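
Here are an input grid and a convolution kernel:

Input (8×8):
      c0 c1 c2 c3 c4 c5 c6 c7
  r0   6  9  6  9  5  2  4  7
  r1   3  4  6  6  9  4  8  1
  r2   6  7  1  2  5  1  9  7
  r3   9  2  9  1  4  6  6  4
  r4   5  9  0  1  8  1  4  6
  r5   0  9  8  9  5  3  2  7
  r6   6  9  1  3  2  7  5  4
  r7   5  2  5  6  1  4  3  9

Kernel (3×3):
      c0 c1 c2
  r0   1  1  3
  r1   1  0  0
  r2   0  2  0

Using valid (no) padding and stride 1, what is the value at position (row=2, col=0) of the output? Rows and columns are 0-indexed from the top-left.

43

The receptive field on the input at this output position is [6 7 1 / 9 2 9 / 5 9 0]. Elementwise product with the kernel and sum: 6·1 + 7·1 + 1·3 + 9·1 + 9·2.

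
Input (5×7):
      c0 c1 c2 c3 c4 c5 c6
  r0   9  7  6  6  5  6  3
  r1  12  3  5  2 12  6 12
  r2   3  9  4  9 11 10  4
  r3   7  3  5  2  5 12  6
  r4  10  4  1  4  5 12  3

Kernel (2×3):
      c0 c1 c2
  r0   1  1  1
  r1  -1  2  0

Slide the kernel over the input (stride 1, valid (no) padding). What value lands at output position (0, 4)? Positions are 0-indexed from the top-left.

14

The receptive field on the input at this output position is [5 6 3 / 12 6 12]. Elementwise product with the kernel and sum: 5·1 + 6·1 + 3·1 + 12·-1 + 6·2.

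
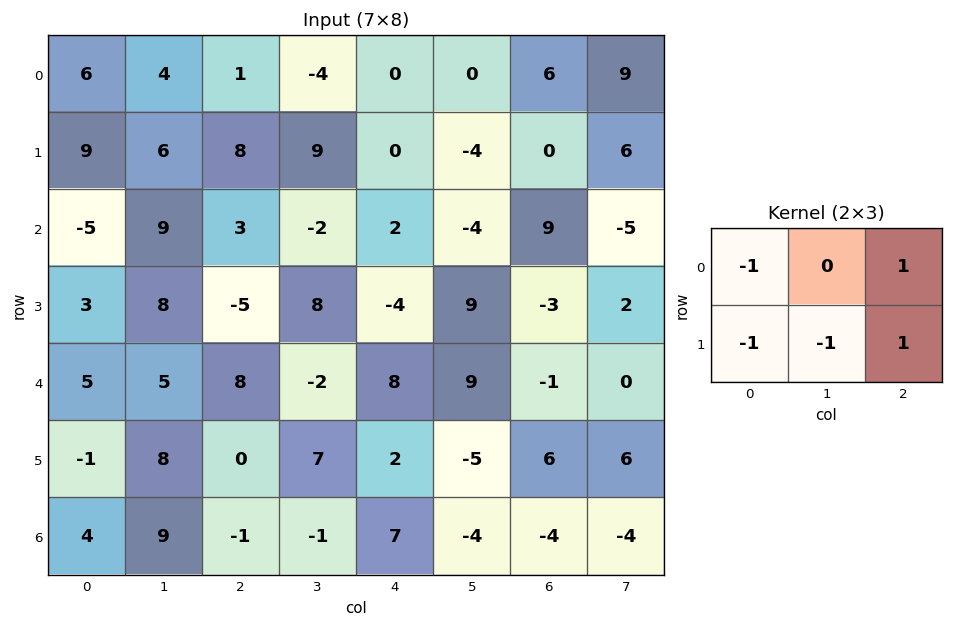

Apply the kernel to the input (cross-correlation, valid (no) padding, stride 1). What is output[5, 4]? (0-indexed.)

The receptive field on the input at this output position is [2 -5 6 / 7 -4 -4]. Elementwise product with the kernel and sum: 2·-1 + 6·1 + 7·-1 + -4·-1 + -4·1.

-3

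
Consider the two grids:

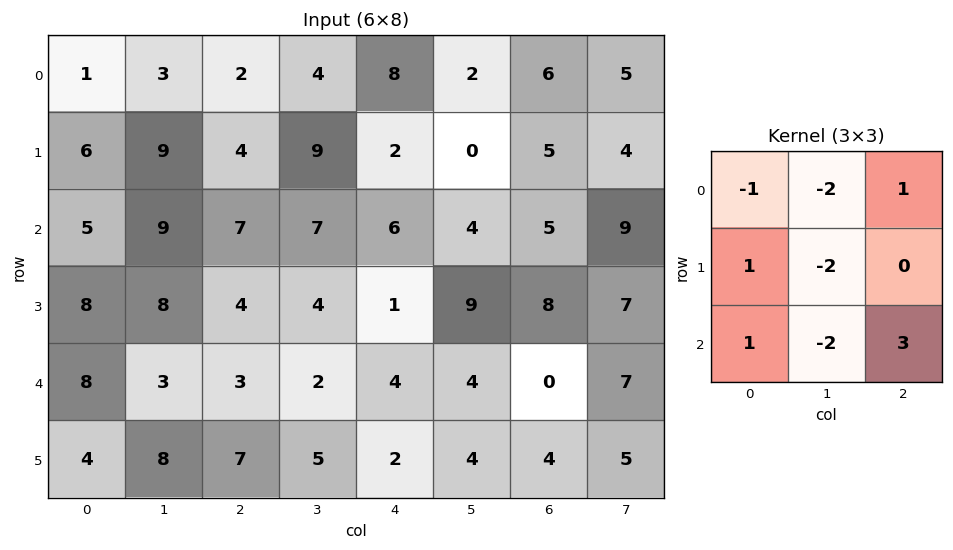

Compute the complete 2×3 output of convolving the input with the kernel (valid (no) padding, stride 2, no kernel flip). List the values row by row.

Output[0,0]: The receptive field on the input at this output position is [1 3 2 / 6 9 4 / 5 9 7]. Elementwise product with the kernel and sum: 1·-1 + 3·-2 + 2·1 + 6·1 + 9·-2 + 5·1 + 9·-2 + 7·3.

-9 -5 9
-13 -8 -30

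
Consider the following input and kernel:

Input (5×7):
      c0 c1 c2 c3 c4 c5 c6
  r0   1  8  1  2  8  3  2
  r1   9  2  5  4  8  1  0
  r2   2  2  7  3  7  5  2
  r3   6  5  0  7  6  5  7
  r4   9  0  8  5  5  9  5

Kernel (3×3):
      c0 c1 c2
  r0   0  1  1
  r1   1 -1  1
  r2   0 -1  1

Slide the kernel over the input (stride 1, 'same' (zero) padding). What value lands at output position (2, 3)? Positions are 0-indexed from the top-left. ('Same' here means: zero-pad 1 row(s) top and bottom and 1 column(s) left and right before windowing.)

22

The receptive field on the zero-padded input at this output position is [5 4 8 / 7 3 7 / 0 7 6]. Elementwise product with the kernel and sum: 4·1 + 8·1 + 7·1 + 3·-1 + 7·1 + 7·-1 + 6·1.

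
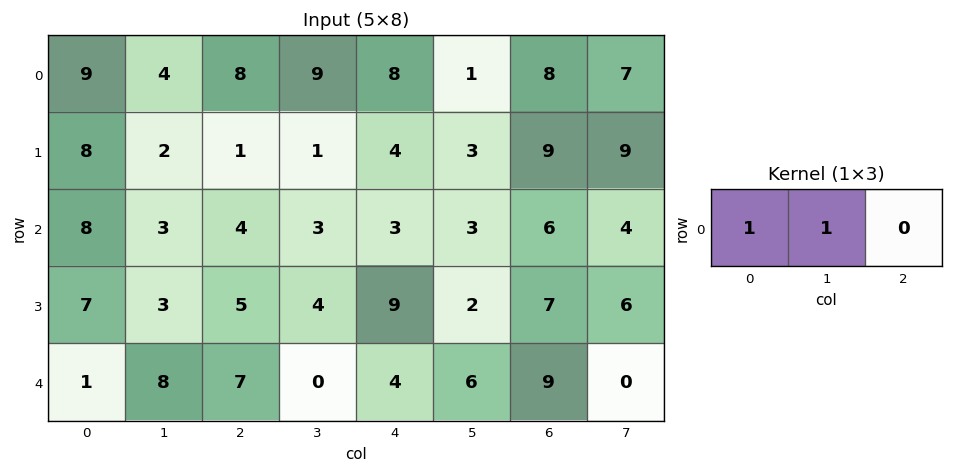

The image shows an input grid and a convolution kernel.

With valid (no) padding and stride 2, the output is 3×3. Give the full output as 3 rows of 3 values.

13 17 9
11 7 6
9 7 10

Output[0,0]: The receptive field on the input at this output position is [9 4 8]. Elementwise product with the kernel and sum: 9·1 + 4·1.
Output[0,1]: The receptive field on the input at this output position is [8 9 8]. Elementwise product with the kernel and sum: 8·1 + 9·1.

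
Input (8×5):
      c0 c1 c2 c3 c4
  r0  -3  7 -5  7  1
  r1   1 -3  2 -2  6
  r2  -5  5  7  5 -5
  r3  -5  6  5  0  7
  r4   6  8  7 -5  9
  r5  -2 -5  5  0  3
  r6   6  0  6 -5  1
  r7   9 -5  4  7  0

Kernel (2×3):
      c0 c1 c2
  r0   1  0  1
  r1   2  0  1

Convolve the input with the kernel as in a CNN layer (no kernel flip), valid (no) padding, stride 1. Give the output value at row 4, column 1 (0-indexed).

The receptive field on the input at this output position is [8 7 -5 / -5 5 0]. Elementwise product with the kernel and sum: 8·1 + -5·1 + -5·2 + 0·1.

-7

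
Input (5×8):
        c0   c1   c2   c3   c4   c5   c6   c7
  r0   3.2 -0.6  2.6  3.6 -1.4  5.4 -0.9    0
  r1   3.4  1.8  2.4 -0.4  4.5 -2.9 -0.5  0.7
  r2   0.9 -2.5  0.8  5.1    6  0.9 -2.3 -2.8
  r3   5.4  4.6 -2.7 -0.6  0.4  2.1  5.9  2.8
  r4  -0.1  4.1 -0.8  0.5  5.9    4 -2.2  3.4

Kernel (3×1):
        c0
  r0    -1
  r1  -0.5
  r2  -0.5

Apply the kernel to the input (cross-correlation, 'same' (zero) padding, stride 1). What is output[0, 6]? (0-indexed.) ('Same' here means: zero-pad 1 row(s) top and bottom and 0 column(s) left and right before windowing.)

0.7

The receptive field on the zero-padded input at this output position is [0 / -0.9 / -0.5]. Elementwise product with the kernel and sum: 0·-1 + -0.9·-0.5 + -0.5·-0.5.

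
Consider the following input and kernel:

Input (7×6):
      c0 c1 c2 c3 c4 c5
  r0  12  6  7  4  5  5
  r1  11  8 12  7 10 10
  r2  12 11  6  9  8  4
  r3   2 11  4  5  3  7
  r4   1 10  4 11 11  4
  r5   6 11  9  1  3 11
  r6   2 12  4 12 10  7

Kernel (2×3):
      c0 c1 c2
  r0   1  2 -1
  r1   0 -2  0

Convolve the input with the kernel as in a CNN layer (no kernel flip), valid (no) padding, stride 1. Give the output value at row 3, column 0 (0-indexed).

0

The receptive field on the input at this output position is [2 11 4 / 1 10 4]. Elementwise product with the kernel and sum: 2·1 + 11·2 + 4·-1 + 10·-2.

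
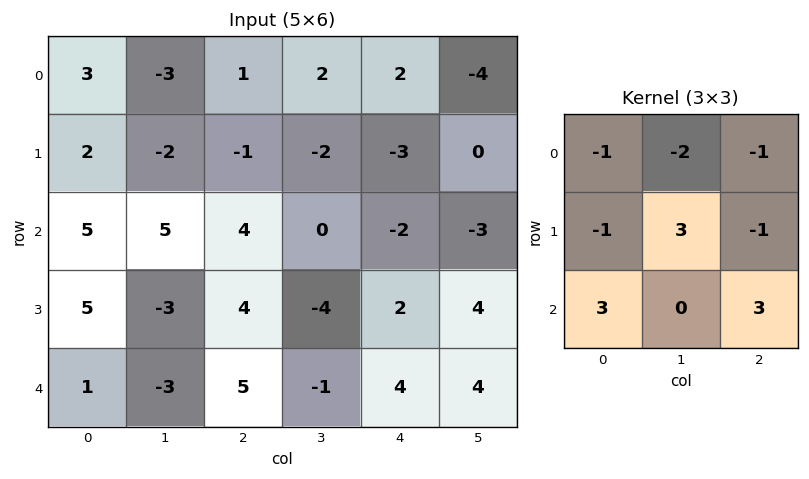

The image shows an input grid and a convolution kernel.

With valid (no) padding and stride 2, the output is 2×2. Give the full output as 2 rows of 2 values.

22 -3
-19 7

Output[0,0]: The receptive field on the input at this output position is [3 -3 1 / 2 -2 -1 / 5 5 4]. Elementwise product with the kernel and sum: 3·-1 + -3·-2 + 1·-1 + 2·-1 + -2·3 + -1·-1 + 5·3 + 4·3.
Output[0,1]: The receptive field on the input at this output position is [1 2 2 / -1 -2 -3 / 4 0 -2]. Elementwise product with the kernel and sum: 1·-1 + 2·-2 + 2·-1 + -1·-1 + -2·3 + -3·-1 + 4·3 + -2·3.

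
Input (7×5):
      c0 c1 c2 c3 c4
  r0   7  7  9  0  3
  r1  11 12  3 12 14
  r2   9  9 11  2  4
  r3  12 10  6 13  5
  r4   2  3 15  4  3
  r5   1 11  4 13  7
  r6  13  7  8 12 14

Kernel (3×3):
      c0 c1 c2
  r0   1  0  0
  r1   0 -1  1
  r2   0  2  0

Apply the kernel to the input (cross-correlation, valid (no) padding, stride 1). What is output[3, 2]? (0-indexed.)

The receptive field on the input at this output position is [6 13 5 / 15 4 3 / 4 13 7]. Elementwise product with the kernel and sum: 6·1 + 4·-1 + 3·1 + 13·2.

31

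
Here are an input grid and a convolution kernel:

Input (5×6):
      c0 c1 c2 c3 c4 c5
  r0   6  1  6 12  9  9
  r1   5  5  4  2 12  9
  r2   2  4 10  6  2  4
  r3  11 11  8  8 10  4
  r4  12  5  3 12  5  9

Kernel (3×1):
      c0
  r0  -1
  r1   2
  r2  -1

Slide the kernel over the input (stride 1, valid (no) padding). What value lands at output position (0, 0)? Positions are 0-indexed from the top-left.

2

The receptive field on the input at this output position is [6 / 5 / 2]. Elementwise product with the kernel and sum: 6·-1 + 5·2 + 2·-1.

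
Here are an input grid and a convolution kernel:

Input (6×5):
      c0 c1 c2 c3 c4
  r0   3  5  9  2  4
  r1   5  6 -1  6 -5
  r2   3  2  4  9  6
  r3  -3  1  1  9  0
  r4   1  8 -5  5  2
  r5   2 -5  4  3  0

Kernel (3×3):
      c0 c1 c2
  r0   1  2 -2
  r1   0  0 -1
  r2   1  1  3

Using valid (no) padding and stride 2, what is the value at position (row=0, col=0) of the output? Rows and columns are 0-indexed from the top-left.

The receptive field on the input at this output position is [3 5 9 / 5 6 -1 / 3 2 4]. Elementwise product with the kernel and sum: 3·1 + 5·2 + 9·-2 + -1·-1 + 3·1 + 2·1 + 4·3.

13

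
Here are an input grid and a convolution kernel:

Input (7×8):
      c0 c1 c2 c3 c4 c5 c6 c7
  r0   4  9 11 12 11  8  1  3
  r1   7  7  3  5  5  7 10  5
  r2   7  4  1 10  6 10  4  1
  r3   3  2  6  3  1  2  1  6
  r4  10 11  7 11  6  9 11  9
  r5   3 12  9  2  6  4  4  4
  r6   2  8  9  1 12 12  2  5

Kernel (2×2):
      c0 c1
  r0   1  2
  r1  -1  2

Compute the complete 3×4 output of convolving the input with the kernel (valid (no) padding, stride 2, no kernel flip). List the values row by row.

29 42 36 7
16 21 29 17
53 24 26 33

Output[0,0]: The receptive field on the input at this output position is [4 9 / 7 7]. Elementwise product with the kernel and sum: 4·1 + 9·2 + 7·-1 + 7·2.
Output[0,1]: The receptive field on the input at this output position is [11 12 / 3 5]. Elementwise product with the kernel and sum: 11·1 + 12·2 + 3·-1 + 5·2.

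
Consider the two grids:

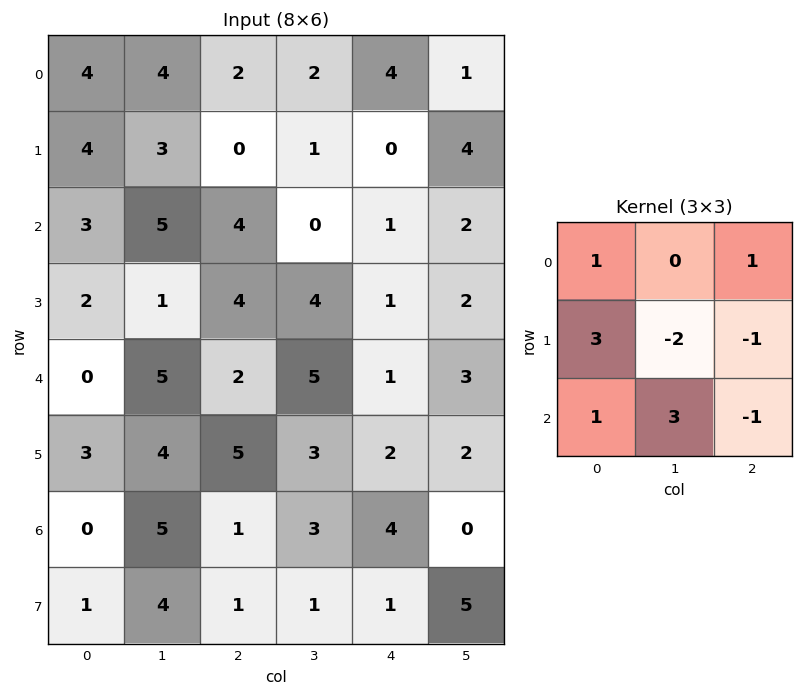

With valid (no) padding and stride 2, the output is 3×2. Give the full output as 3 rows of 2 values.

26 7
20 24
12 16

Output[0,0]: The receptive field on the input at this output position is [4 4 2 / 4 3 0 / 3 5 4]. Elementwise product with the kernel and sum: 4·1 + 2·1 + 4·3 + 3·-2 + 0·-1 + 3·1 + 5·3 + 4·-1.
Output[0,1]: The receptive field on the input at this output position is [2 2 4 / 0 1 0 / 4 0 1]. Elementwise product with the kernel and sum: 2·1 + 4·1 + 0·3 + 1·-2 + 0·-1 + 4·1 + 0·3 + 1·-1.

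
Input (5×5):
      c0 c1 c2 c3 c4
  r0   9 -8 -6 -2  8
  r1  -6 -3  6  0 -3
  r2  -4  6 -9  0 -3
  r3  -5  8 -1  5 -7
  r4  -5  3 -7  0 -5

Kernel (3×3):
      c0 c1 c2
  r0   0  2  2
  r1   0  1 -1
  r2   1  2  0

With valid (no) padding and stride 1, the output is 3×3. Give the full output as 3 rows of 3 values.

Output[0,0]: The receptive field on the input at this output position is [9 -8 -6 / -6 -3 6 / -4 6 -9]. Elementwise product with the kernel and sum: -8·2 + -6·2 + -3·1 + 6·-1 + -4·1 + 6·2.

-29 -22 6
32 9 6
4 -35 -1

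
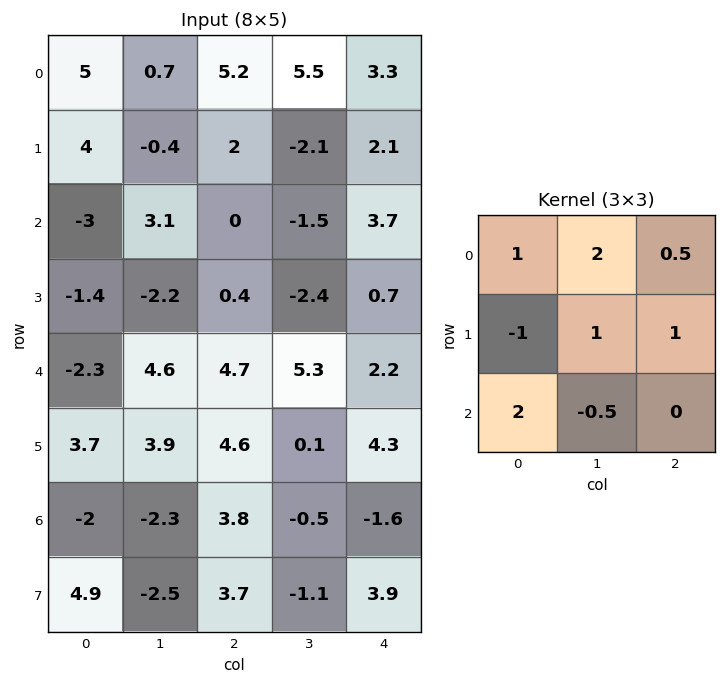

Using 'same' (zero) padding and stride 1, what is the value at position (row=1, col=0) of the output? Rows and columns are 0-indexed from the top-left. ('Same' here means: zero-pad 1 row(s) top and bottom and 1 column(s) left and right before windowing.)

15.45

The receptive field on the zero-padded input at this output position is [0 5 0.7 / 0 4 -0.4 / 0 -3 3.1]. Elementwise product with the kernel and sum: 0·1 + 5·2 + 0.7·0.5 + 0·-1 + 4·1 + -0.4·1 + 0·2 + -3·-0.5.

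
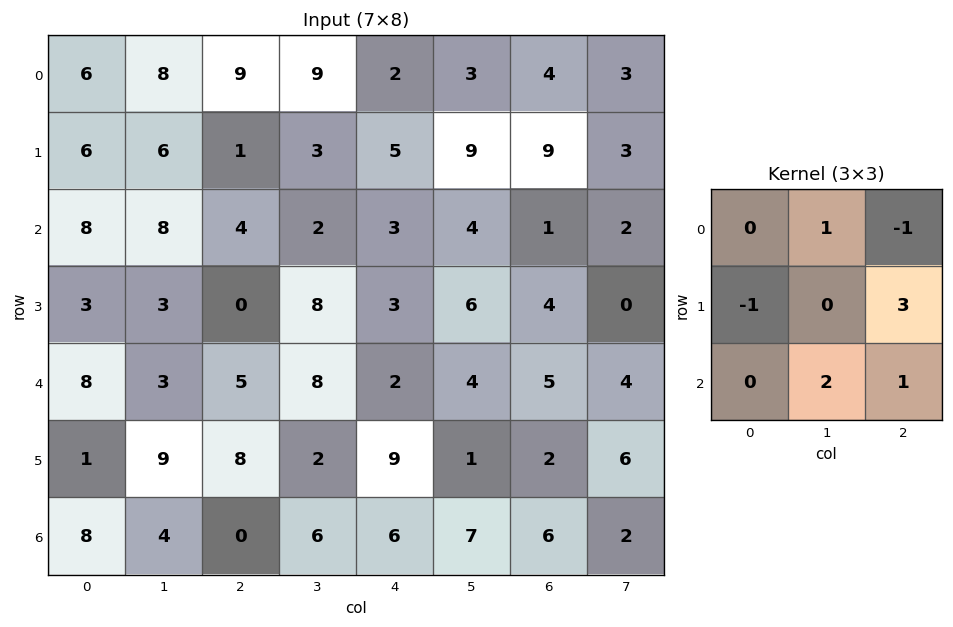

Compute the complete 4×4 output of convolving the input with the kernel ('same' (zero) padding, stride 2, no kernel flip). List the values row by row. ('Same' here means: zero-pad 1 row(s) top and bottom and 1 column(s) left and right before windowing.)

42 24 19 27
33 4 18 16
20 31 20 22
4 20 23 -5

Output[0,0]: The receptive field on the zero-padded input at this output position is [0 0 0 / 0 6 8 / 0 6 6]. Elementwise product with the kernel and sum: 0·1 + 0·-1 + 0·-1 + 8·3 + 6·2 + 6·1.
Output[0,1]: The receptive field on the zero-padded input at this output position is [0 0 0 / 8 9 9 / 6 1 3]. Elementwise product with the kernel and sum: 0·1 + 0·-1 + 8·-1 + 9·3 + 1·2 + 3·1.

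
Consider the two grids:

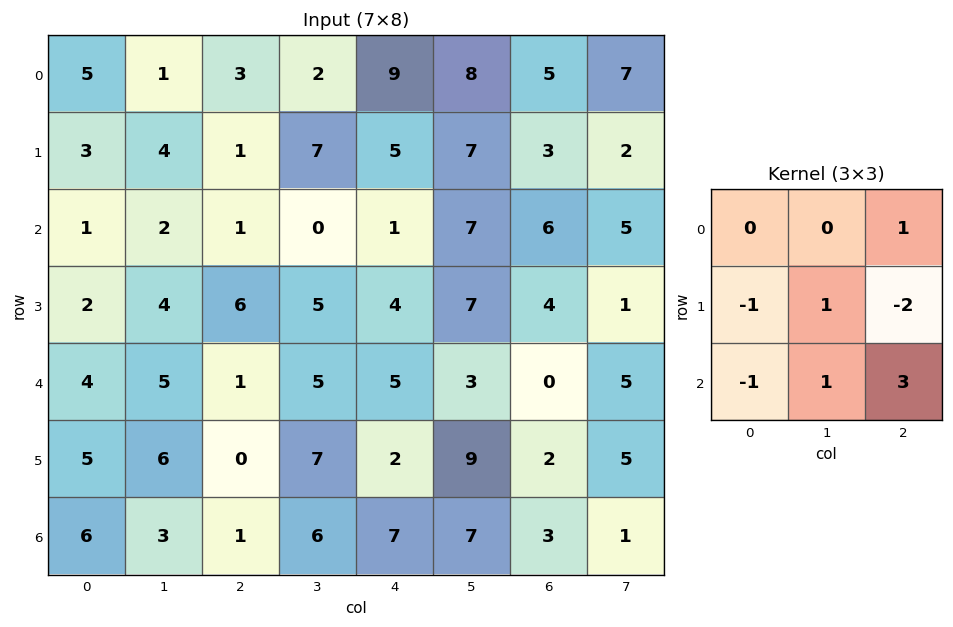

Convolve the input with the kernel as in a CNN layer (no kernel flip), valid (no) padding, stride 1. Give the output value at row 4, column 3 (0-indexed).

2

The receptive field on the input at this output position is [5 5 3 / 7 2 9 / 6 7 7]. Elementwise product with the kernel and sum: 3·1 + 7·-1 + 2·1 + 9·-2 + 6·-1 + 7·1 + 7·3.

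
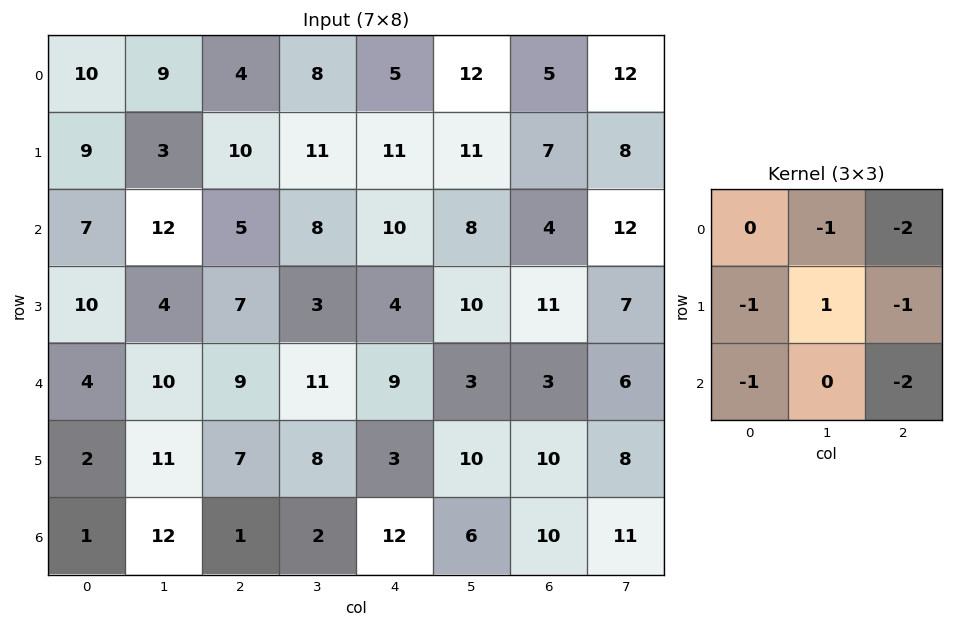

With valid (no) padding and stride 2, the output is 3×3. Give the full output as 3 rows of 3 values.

-50 -53 -47
-57 -63 -36
-29 -56 -44

Output[0,0]: The receptive field on the input at this output position is [10 9 4 / 9 3 10 / 7 12 5]. Elementwise product with the kernel and sum: 9·-1 + 4·-2 + 9·-1 + 3·1 + 10·-1 + 7·-1 + 5·-2.
Output[0,1]: The receptive field on the input at this output position is [4 8 5 / 10 11 11 / 5 8 10]. Elementwise product with the kernel and sum: 8·-1 + 5·-2 + 10·-1 + 11·1 + 11·-1 + 5·-1 + 10·-2.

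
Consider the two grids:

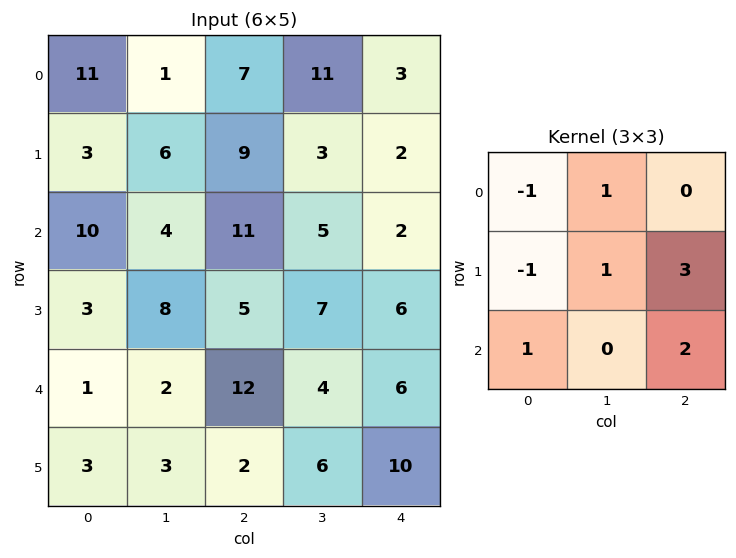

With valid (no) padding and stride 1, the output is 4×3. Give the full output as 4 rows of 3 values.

Output[0,0]: The receptive field on the input at this output position is [11 1 7 / 3 6 9 / 10 4 11]. Elementwise product with the kernel and sum: 11·-1 + 1·1 + 3·-1 + 6·1 + 9·3 + 10·1 + 11·2.
Output[0,1]: The receptive field on the input at this output position is [1 7 11 / 6 9 3 / 4 11 5]. Elementwise product with the kernel and sum: 1·-1 + 7·1 + 6·-1 + 9·1 + 3·3 + 4·1 + 5·2.

52 32 19
43 47 11
39 35 38
49 34 34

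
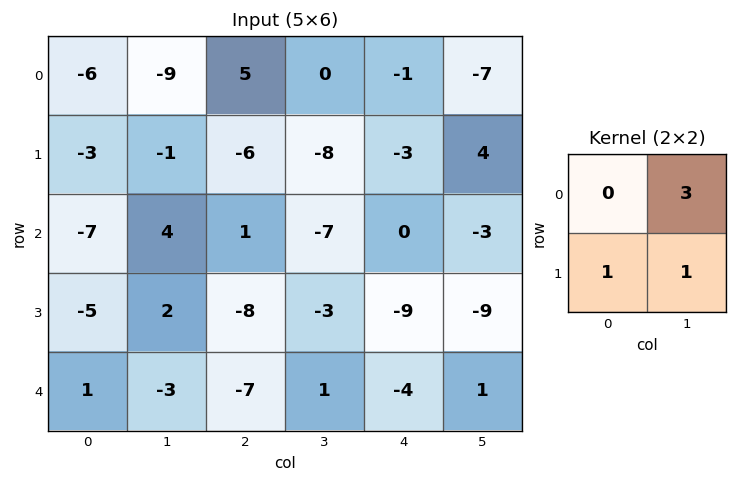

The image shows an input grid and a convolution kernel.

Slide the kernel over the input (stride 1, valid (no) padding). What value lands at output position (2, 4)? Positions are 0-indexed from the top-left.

-27

The receptive field on the input at this output position is [0 -3 / -9 -9]. Elementwise product with the kernel and sum: -3·3 + -9·1 + -9·1.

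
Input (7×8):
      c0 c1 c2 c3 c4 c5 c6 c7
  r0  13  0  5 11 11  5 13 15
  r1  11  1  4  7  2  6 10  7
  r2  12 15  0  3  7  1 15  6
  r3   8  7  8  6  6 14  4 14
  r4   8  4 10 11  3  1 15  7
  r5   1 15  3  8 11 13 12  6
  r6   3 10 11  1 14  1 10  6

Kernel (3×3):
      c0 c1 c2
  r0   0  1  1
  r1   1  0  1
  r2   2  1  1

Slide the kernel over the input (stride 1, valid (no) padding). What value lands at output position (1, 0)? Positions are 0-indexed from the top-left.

The receptive field on the input at this output position is [11 1 4 / 12 15 0 / 8 7 8]. Elementwise product with the kernel and sum: 1·1 + 4·1 + 12·1 + 0·1 + 8·2 + 7·1 + 8·1.

48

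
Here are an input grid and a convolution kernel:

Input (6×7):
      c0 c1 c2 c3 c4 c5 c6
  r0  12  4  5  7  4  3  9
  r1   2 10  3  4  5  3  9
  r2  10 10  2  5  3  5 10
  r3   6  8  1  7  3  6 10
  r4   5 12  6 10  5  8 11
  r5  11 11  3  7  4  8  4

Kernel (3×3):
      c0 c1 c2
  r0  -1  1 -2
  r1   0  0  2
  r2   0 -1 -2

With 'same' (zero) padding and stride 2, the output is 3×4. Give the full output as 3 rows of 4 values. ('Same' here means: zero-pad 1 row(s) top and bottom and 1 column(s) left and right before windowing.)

Output[0,0]: The receptive field on the zero-padded input at this output position is [0 0 0 / 0 12 4 / 0 2 10]. Elementwise product with the kernel and sum: 0·-1 + 0·1 + 0·-2 + 4·2 + 2·-1 + 10·-2.

-14 3 -5 -9
-20 -20 -10 -4
-19 -18 -20 0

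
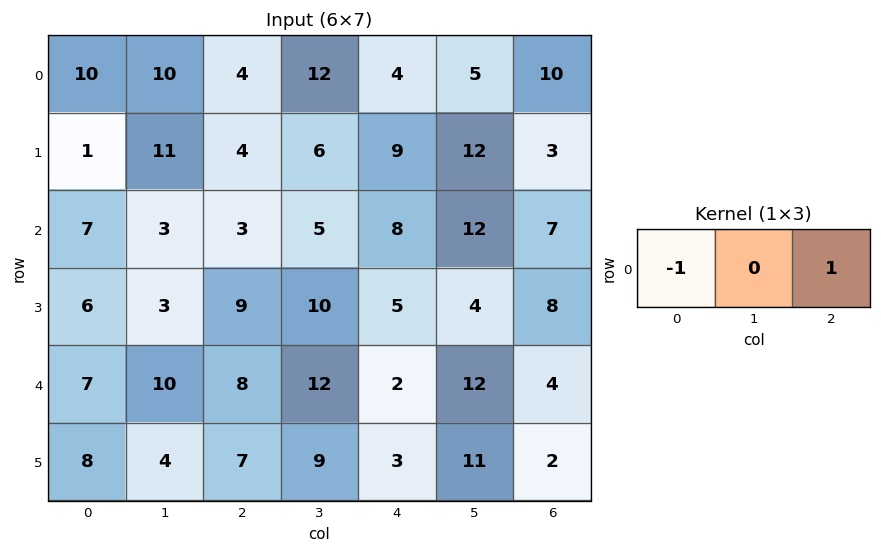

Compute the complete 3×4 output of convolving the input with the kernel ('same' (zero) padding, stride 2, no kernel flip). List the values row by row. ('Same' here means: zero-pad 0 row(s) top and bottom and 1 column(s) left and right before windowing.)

10 2 -7 -5
3 2 7 -12
10 2 0 -12

Output[0,0]: The receptive field on the zero-padded input at this output position is [0 10 10]. Elementwise product with the kernel and sum: 0·-1 + 10·1.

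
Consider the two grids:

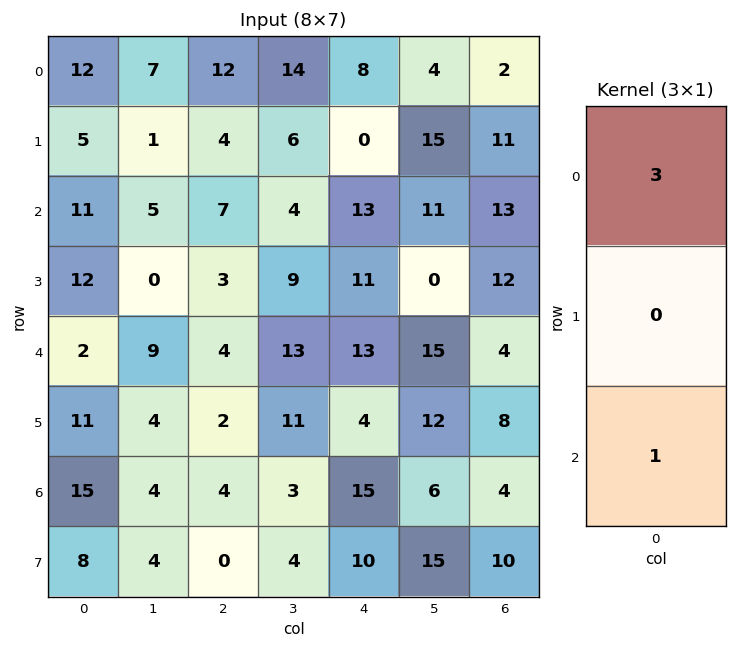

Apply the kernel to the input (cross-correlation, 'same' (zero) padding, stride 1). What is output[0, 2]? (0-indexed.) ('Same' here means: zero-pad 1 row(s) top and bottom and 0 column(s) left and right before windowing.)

4

The receptive field on the zero-padded input at this output position is [0 / 12 / 4]. Elementwise product with the kernel and sum: 0·3 + 4·1.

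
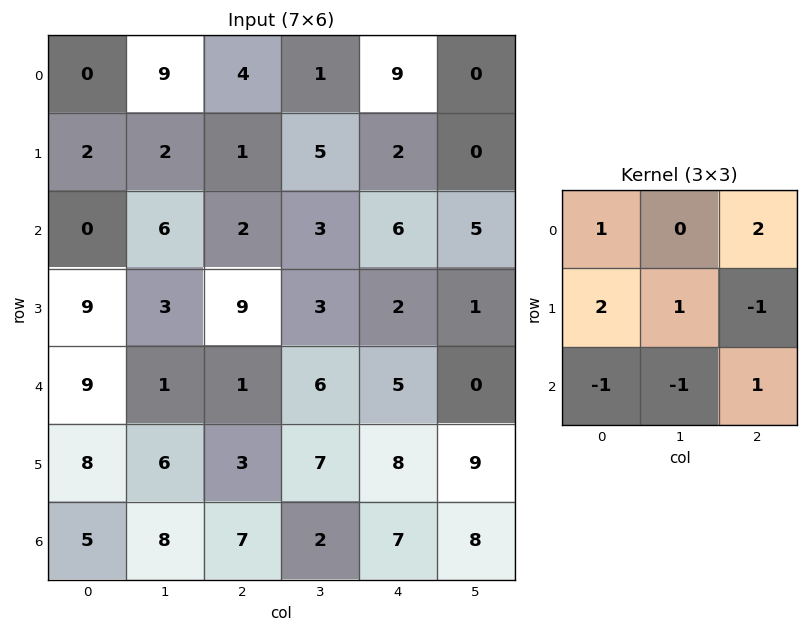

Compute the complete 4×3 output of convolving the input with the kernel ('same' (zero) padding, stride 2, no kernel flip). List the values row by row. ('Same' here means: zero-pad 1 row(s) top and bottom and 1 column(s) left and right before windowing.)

-9 23 4
-8 14 8
12 4 16
9 41 28

Output[0,0]: The receptive field on the zero-padded input at this output position is [0 0 0 / 0 0 9 / 0 2 2]. Elementwise product with the kernel and sum: 0·1 + 0·2 + 0·2 + 0·1 + 9·-1 + 0·-1 + 2·-1 + 2·1.
Output[0,1]: The receptive field on the zero-padded input at this output position is [0 0 0 / 9 4 1 / 2 1 5]. Elementwise product with the kernel and sum: 0·1 + 0·2 + 9·2 + 4·1 + 1·-1 + 2·-1 + 1·-1 + 5·1.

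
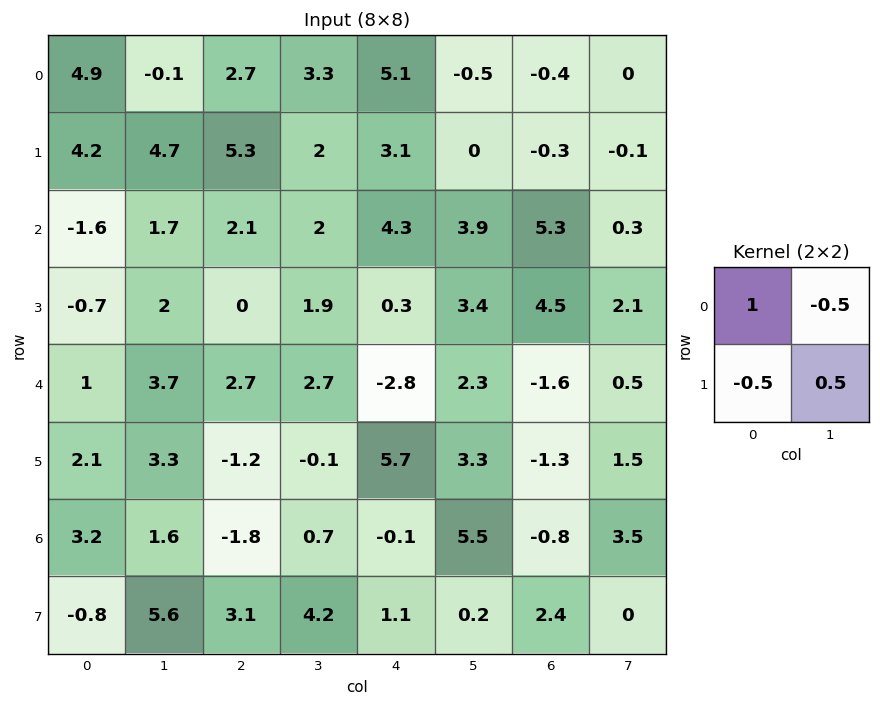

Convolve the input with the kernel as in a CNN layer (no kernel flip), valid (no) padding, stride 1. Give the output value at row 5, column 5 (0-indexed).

The receptive field on the input at this output position is [3.3 -1.3 / 5.5 -0.8]. Elementwise product with the kernel and sum: 3.3·1 + -1.3·-0.5 + 5.5·-0.5 + -0.8·0.5.

0.8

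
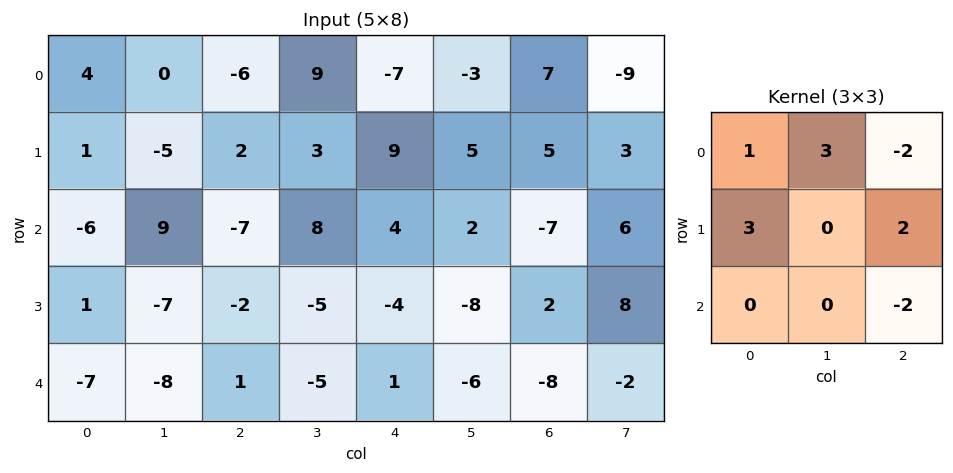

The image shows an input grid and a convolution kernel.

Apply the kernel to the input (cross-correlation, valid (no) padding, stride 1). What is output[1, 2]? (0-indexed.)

The receptive field on the input at this output position is [2 3 9 / -7 8 4 / -2 -5 -4]. Elementwise product with the kernel and sum: 2·1 + 3·3 + 9·-2 + -7·3 + 4·2 + -4·-2.

-12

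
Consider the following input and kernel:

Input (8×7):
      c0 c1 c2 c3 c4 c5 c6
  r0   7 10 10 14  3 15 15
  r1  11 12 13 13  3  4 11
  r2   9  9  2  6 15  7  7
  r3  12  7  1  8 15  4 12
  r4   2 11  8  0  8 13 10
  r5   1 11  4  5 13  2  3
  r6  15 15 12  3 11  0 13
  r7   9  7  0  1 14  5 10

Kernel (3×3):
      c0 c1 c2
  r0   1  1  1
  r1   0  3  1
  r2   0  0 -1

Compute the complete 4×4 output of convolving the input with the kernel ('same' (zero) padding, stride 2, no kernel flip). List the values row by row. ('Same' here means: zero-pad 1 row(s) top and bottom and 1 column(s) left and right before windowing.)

Output[0,0]: The receptive field on the zero-padded input at this output position is [0 0 0 / 0 7 10 / 0 11 12]. Elementwise product with the kernel and sum: 0·1 + 0·1 + 0·1 + 7·3 + 10·1 + 12·-1.
Output[0,1]: The receptive field on the zero-padded input at this output position is [0 0 0 / 10 10 14 / 12 13 13]. Elementwise product with the kernel and sum: 0·1 + 0·1 + 0·1 + 10·3 + 14·1 + 13·-1.

19 31 20 45
52 42 68 36
25 35 62 46
65 58 48 44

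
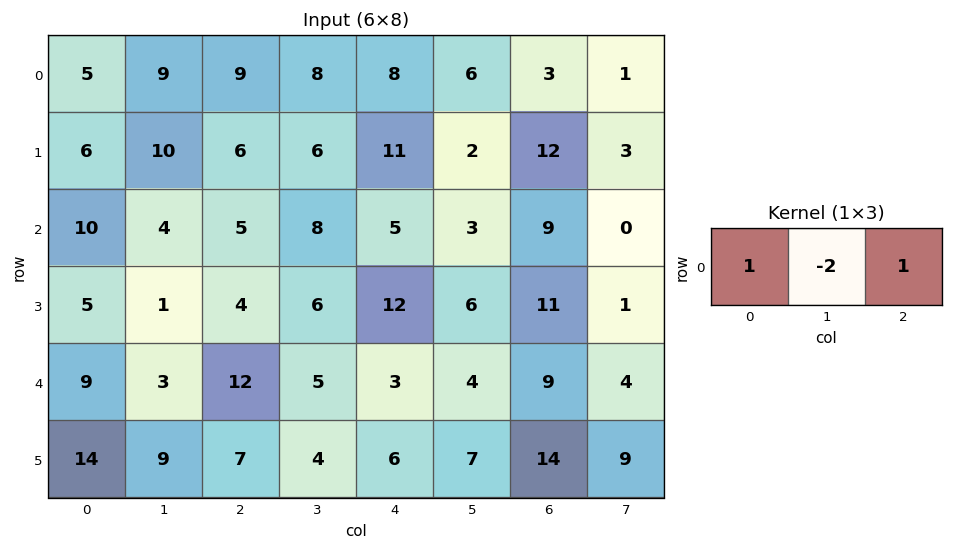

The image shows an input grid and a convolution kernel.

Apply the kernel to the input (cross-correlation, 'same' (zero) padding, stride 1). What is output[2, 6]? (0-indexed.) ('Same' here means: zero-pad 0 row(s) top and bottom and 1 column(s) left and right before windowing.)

-15

The receptive field on the zero-padded input at this output position is [3 9 0]. Elementwise product with the kernel and sum: 3·1 + 9·-2 + 0·1.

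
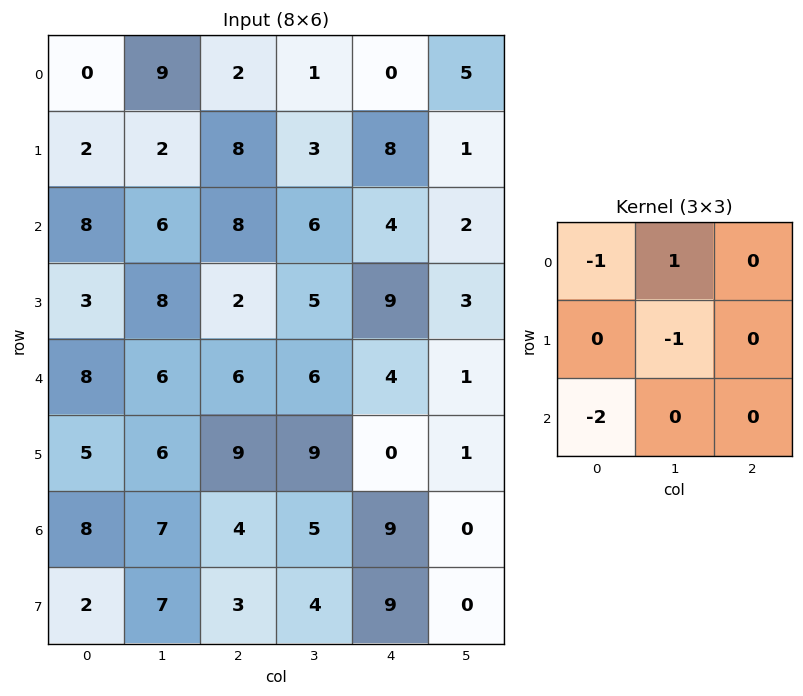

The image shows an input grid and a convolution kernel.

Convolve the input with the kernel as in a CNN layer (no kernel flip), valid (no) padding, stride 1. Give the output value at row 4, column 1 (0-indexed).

-23

The receptive field on the input at this output position is [6 6 6 / 6 9 9 / 7 4 5]. Elementwise product with the kernel and sum: 6·-1 + 6·1 + 9·-1 + 7·-2.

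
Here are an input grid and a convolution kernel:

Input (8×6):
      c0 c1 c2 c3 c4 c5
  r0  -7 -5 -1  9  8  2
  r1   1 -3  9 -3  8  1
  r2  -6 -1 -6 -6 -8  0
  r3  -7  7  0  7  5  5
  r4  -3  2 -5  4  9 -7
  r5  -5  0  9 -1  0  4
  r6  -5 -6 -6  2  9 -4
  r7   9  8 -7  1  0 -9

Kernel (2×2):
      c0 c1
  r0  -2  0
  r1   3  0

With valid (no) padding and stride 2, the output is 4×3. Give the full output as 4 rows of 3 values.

17 29 8
-9 12 31
-9 37 -18
37 -9 -18

Output[0,0]: The receptive field on the input at this output position is [-7 -5 / 1 -3]. Elementwise product with the kernel and sum: -7·-2 + 1·3.
Output[0,1]: The receptive field on the input at this output position is [-1 9 / 9 -3]. Elementwise product with the kernel and sum: -1·-2 + 9·3.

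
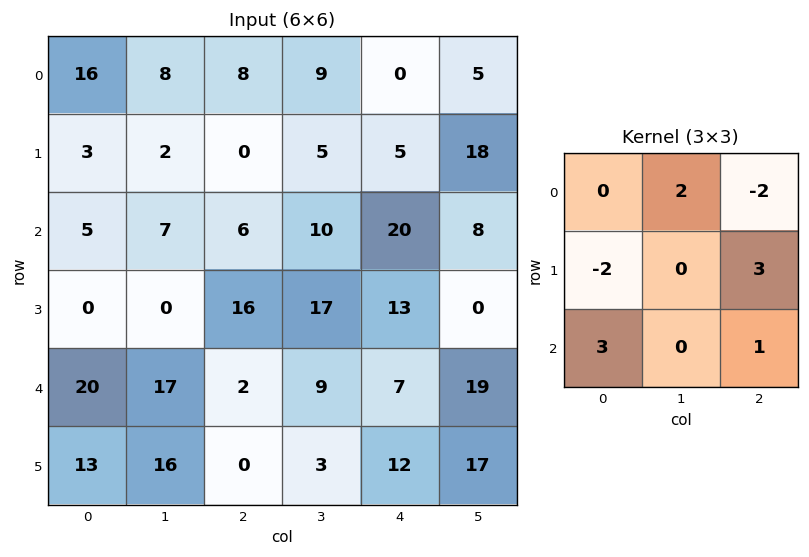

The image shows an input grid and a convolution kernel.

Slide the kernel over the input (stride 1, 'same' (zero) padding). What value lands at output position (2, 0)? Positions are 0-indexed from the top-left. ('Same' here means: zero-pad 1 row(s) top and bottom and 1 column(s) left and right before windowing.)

The receptive field on the zero-padded input at this output position is [0 3 2 / 0 5 7 / 0 0 0]. Elementwise product with the kernel and sum: 3·2 + 2·-2 + 0·-2 + 7·3 + 0·3 + 0·1.

23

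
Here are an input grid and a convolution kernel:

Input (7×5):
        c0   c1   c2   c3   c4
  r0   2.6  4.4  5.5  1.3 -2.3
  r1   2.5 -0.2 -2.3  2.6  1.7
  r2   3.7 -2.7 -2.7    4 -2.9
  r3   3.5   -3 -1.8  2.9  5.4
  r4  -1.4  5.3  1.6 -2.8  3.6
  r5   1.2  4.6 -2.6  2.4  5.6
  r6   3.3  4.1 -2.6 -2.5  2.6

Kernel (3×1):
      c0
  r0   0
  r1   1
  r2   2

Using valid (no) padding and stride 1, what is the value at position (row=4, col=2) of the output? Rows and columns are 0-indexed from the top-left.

-7.8

The receptive field on the input at this output position is [1.6 / -2.6 / -2.6]. Elementwise product with the kernel and sum: -2.6·1 + -2.6·2.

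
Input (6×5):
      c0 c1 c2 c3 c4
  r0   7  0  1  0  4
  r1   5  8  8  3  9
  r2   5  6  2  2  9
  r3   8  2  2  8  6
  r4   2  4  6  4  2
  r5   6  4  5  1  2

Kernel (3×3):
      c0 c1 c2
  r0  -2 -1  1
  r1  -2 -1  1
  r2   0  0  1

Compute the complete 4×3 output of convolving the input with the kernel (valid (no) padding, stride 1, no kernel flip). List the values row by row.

-21 -20 1
-22 -25 -1
-24 -6 -1
-13 -7 -18

Output[0,0]: The receptive field on the input at this output position is [7 0 1 / 5 8 8 / 5 6 2]. Elementwise product with the kernel and sum: 7·-2 + 0·-1 + 1·1 + 5·-2 + 8·-1 + 8·1 + 2·1.
Output[0,1]: The receptive field on the input at this output position is [0 1 0 / 8 8 3 / 6 2 2]. Elementwise product with the kernel and sum: 0·-2 + 1·-1 + 0·1 + 8·-2 + 8·-1 + 3·1 + 2·1.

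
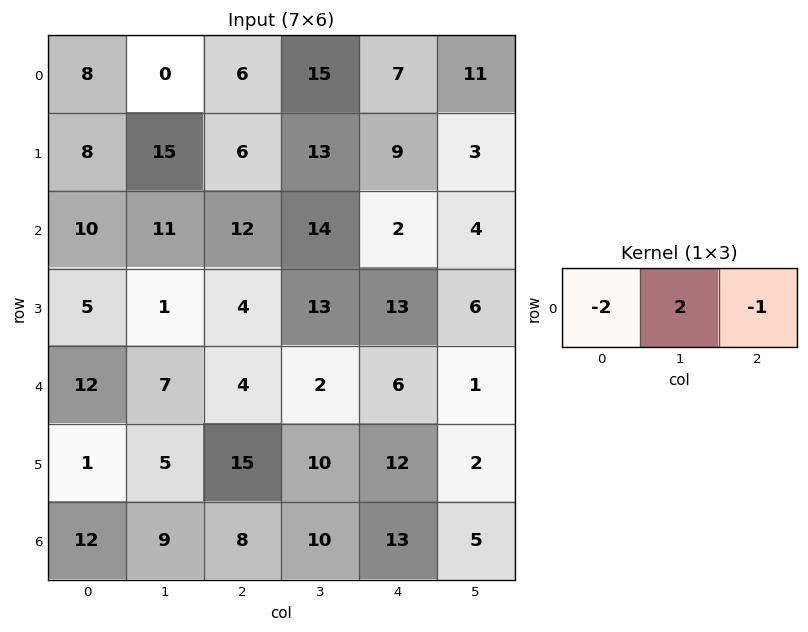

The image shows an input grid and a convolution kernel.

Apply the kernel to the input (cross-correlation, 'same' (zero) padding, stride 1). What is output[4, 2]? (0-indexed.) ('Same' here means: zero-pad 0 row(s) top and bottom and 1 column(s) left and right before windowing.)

The receptive field on the zero-padded input at this output position is [7 4 2]. Elementwise product with the kernel and sum: 7·-2 + 4·2 + 2·-1.

-8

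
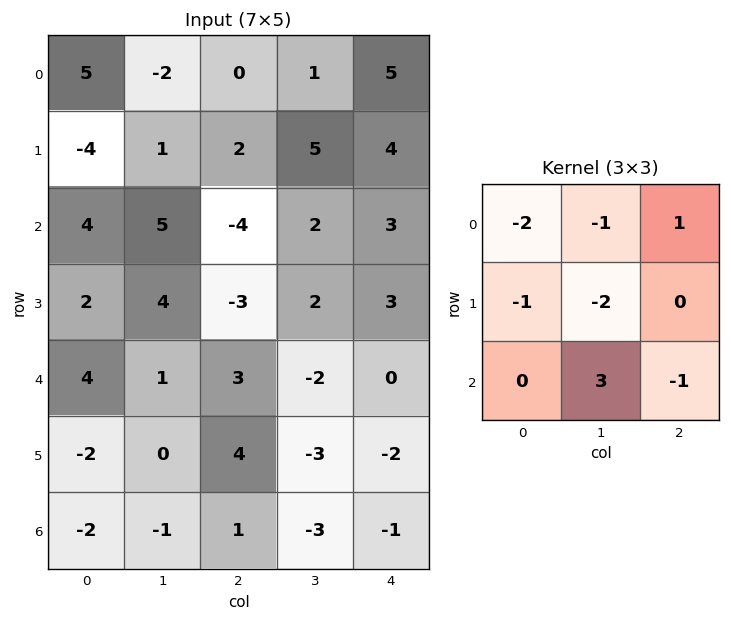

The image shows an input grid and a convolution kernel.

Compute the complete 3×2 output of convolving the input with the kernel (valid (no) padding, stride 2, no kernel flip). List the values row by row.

13 -5
-27 2
-8 -10

Output[0,0]: The receptive field on the input at this output position is [5 -2 0 / -4 1 2 / 4 5 -4]. Elementwise product with the kernel and sum: 5·-2 + -2·-1 + 0·1 + -4·-1 + 1·-2 + 5·3 + -4·-1.
Output[0,1]: The receptive field on the input at this output position is [0 1 5 / 2 5 4 / -4 2 3]. Elementwise product with the kernel and sum: 0·-2 + 1·-1 + 5·1 + 2·-1 + 5·-2 + 2·3 + 3·-1.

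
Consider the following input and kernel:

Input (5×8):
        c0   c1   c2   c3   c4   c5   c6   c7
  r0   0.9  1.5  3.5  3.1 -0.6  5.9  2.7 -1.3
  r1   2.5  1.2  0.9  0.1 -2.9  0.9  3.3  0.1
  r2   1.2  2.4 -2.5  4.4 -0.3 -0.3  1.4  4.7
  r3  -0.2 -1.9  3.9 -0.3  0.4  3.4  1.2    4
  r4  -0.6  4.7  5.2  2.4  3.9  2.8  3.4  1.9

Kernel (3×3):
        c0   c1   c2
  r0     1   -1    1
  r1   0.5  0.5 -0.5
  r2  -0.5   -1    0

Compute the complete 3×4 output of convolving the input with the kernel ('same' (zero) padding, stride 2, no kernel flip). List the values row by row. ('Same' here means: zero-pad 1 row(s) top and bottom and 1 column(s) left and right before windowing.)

Output[0,0]: The receptive field on the zero-padded input at this output position is [0 0 0 / 0 0.9 1.5 / 0 2.5 1.2]. Elementwise product with the kernel and sum: 0·1 + 0·-1 + 0·1 + 0·0.5 + 0.9·0.5 + 1.5·-0.5 + 0·-0.5 + 2.5·-1.
Output[0,1]: The receptive field on the zero-padded input at this output position is [0 0 0 / 1.5 3.5 3.1 / 1.2 0.9 0.1]. Elementwise product with the kernel and sum: 0·1 + 0·-1 + 0·1 + 1.5·0.5 + 3.5·0.5 + 3.1·-0.5 + 1.2·-0.5 + 0.9·-1.

-2.8 -0.55 1.15 1.2
-1.7 -4.8 5.85 -7
-4.35 -2.35 4.45 8.35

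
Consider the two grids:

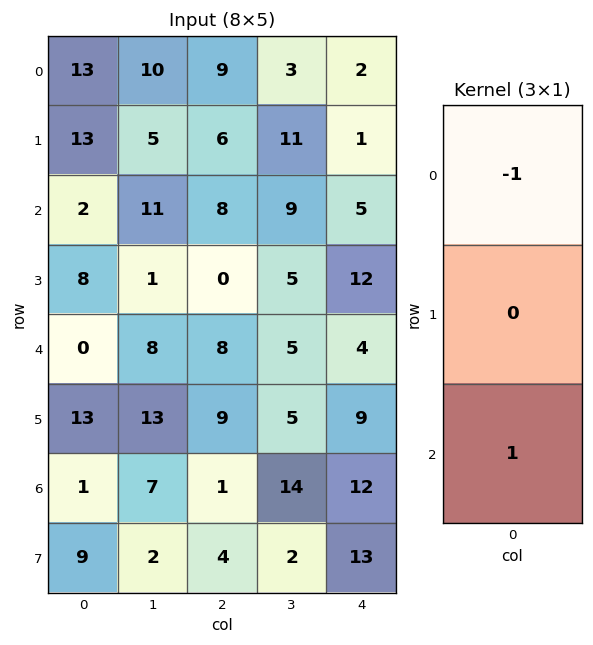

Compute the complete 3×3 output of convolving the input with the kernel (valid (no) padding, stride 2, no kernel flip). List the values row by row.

-11 -1 3
-2 0 -1
1 -7 8

Output[0,0]: The receptive field on the input at this output position is [13 / 13 / 2]. Elementwise product with the kernel and sum: 13·-1 + 2·1.
Output[0,1]: The receptive field on the input at this output position is [9 / 6 / 8]. Elementwise product with the kernel and sum: 9·-1 + 8·1.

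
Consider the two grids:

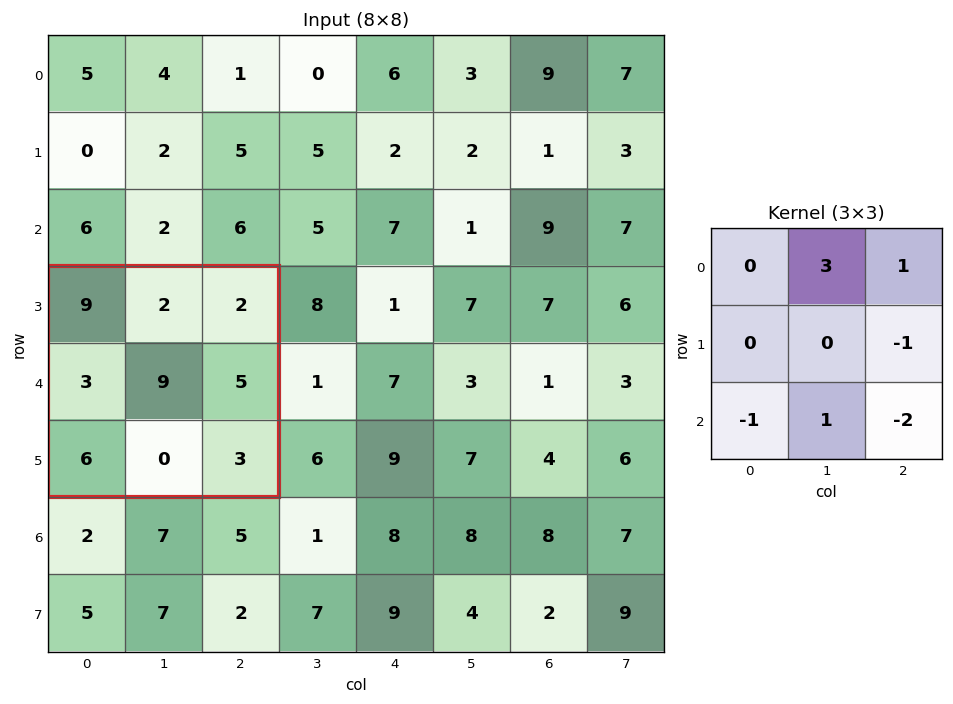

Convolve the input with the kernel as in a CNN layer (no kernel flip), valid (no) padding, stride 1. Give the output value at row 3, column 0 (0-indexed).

-9

The receptive field on the input at this output position is [9 2 2 / 3 9 5 / 6 0 3]. Elementwise product with the kernel and sum: 2·3 + 2·1 + 5·-1 + 6·-1 + 0·1 + 3·-2.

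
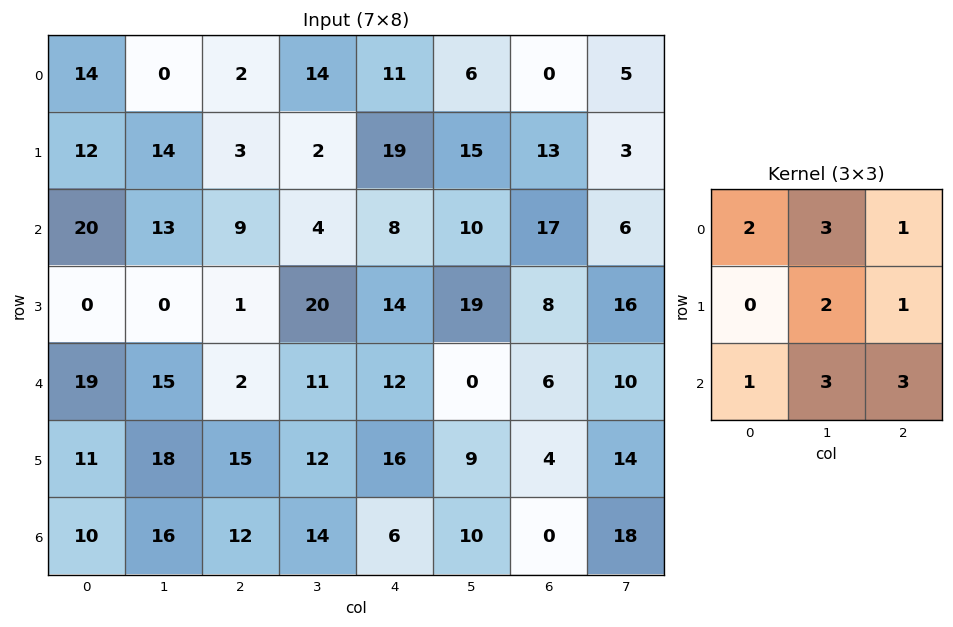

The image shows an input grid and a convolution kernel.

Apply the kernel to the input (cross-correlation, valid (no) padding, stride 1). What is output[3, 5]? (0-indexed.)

163

The receptive field on the input at this output position is [19 8 16 / 0 6 10 / 9 4 14]. Elementwise product with the kernel and sum: 19·2 + 8·3 + 16·1 + 6·2 + 10·1 + 9·1 + 4·3 + 14·3.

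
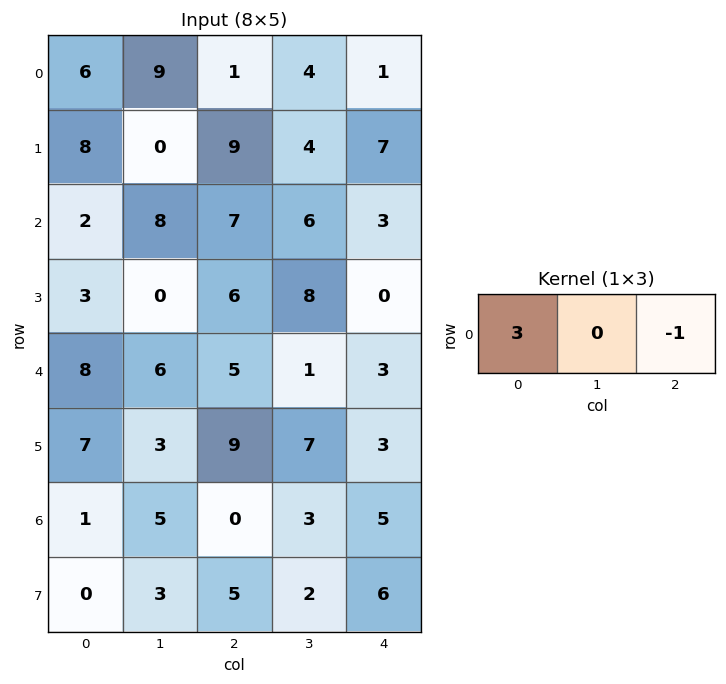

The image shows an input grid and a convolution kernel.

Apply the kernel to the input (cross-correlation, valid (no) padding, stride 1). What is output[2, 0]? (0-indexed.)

The receptive field on the input at this output position is [2 8 7]. Elementwise product with the kernel and sum: 2·3 + 7·-1.

-1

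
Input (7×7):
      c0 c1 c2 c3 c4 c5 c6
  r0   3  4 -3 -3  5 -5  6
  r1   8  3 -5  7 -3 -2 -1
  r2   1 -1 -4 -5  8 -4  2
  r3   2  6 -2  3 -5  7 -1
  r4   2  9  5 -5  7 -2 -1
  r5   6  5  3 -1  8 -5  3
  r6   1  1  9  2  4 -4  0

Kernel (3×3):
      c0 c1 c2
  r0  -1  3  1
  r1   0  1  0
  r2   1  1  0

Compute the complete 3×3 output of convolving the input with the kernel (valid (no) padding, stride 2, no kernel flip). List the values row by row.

Output[0,0]: The receptive field on the input at this output position is [3 4 -3 / 8 3 -5 / 1 -1 -4]. Elementwise product with the kernel and sum: 3·-1 + 4·3 + -3·1 + 3·1 + 1·1 + -1·1.
Output[0,1]: The receptive field on the input at this output position is [-3 -3 5 / -5 7 -3 / -4 -5 8]. Elementwise product with the kernel and sum: -3·-1 + -3·3 + 5·1 + 7·1 + -4·1 + -5·1.

9 -3 -12
9 0 -6
37 -3 -19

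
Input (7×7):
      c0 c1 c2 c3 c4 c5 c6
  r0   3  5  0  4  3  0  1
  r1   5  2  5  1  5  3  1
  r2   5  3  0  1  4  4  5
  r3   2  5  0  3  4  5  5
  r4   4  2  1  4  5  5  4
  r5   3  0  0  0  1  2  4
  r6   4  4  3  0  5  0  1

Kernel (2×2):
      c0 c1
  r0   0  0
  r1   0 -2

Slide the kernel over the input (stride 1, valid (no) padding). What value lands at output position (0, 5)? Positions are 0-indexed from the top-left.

-2

The receptive field on the input at this output position is [0 1 / 3 1]. Elementwise product with the kernel and sum: 1·-2.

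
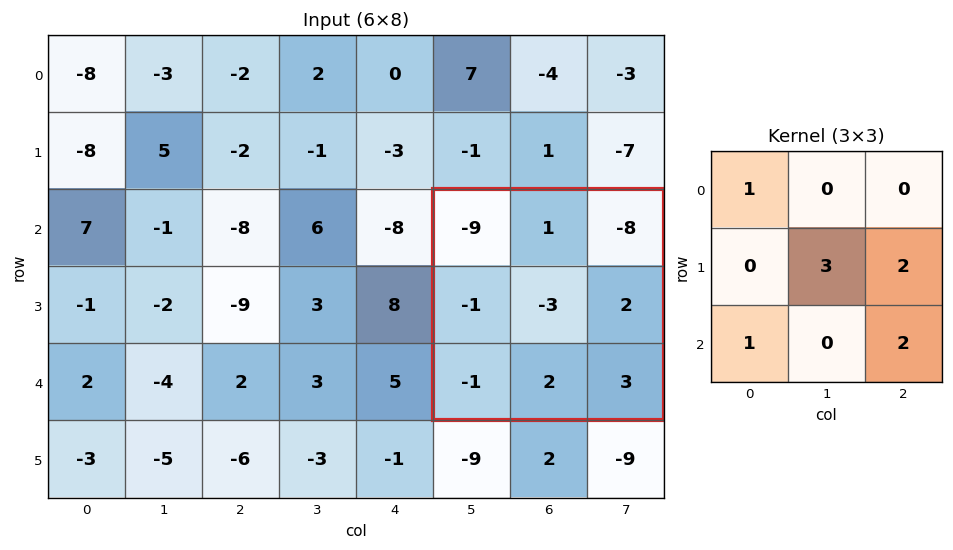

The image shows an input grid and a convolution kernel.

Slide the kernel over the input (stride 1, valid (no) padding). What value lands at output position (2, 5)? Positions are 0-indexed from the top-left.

-9

The receptive field on the input at this output position is [-9 1 -8 / -1 -3 2 / -1 2 3]. Elementwise product with the kernel and sum: -9·1 + -3·3 + 2·2 + -1·1 + 3·2.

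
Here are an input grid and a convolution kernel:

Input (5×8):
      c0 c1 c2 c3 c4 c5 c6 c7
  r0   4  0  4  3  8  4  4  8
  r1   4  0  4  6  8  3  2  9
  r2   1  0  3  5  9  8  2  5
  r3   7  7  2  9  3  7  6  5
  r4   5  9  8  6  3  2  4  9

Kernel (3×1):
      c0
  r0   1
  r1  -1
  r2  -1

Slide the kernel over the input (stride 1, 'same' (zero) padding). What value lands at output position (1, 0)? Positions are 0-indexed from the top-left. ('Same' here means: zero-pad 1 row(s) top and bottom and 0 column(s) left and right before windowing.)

The receptive field on the zero-padded input at this output position is [4 / 4 / 1]. Elementwise product with the kernel and sum: 4·1 + 4·-1 + 1·-1.

-1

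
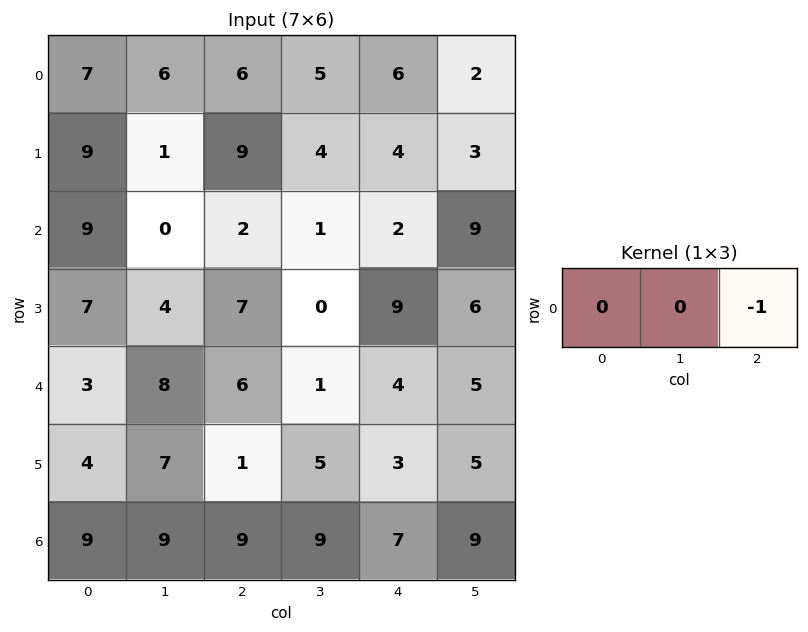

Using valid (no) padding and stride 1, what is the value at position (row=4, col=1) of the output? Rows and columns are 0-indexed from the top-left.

-1

The receptive field on the input at this output position is [8 6 1]. Elementwise product with the kernel and sum: 1·-1.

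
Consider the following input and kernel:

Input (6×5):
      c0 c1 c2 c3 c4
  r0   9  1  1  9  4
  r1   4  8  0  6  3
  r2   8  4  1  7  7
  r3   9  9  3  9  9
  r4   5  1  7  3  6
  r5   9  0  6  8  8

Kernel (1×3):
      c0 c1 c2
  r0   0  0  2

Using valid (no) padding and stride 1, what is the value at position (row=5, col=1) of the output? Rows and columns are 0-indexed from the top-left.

The receptive field on the input at this output position is [0 6 8]. Elementwise product with the kernel and sum: 8·2.

16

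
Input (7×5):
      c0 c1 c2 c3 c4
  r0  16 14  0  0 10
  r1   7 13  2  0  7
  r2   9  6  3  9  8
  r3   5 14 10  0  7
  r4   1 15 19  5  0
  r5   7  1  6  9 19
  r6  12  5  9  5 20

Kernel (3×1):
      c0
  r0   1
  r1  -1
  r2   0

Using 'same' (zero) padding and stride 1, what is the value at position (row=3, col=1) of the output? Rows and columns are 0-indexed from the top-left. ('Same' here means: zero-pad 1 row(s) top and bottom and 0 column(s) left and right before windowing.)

-8

The receptive field on the zero-padded input at this output position is [6 / 14 / 15]. Elementwise product with the kernel and sum: 6·1 + 14·-1.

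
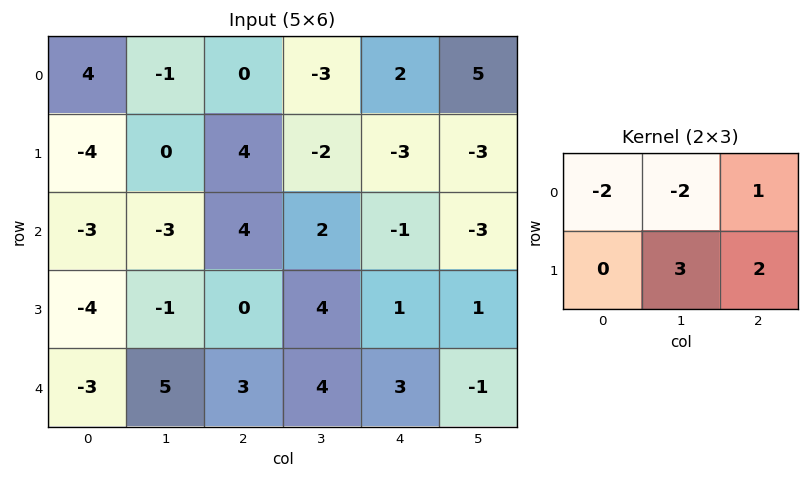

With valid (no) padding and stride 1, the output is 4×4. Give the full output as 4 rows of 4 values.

Output[0,0]: The receptive field on the input at this output position is [4 -1 0 / -4 0 4]. Elementwise product with the kernel and sum: 4·-2 + -1·-2 + 0·1 + 0·3 + 4·2.

2 7 -4 -8
11 6 -3 -2
13 8 1 0
31 23 11 -2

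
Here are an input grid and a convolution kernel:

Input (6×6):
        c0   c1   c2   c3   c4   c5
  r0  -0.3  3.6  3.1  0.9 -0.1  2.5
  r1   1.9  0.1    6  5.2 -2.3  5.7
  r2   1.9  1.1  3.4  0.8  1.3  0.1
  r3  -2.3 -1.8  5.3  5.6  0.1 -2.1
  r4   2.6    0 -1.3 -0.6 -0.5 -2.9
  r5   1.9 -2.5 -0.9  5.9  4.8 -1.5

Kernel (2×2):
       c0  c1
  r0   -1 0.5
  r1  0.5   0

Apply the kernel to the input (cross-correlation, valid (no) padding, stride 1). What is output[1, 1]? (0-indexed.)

The receptive field on the input at this output position is [0.1 6 / 1.1 3.4]. Elementwise product with the kernel and sum: 0.1·-1 + 6·0.5 + 1.1·0.5.

3.45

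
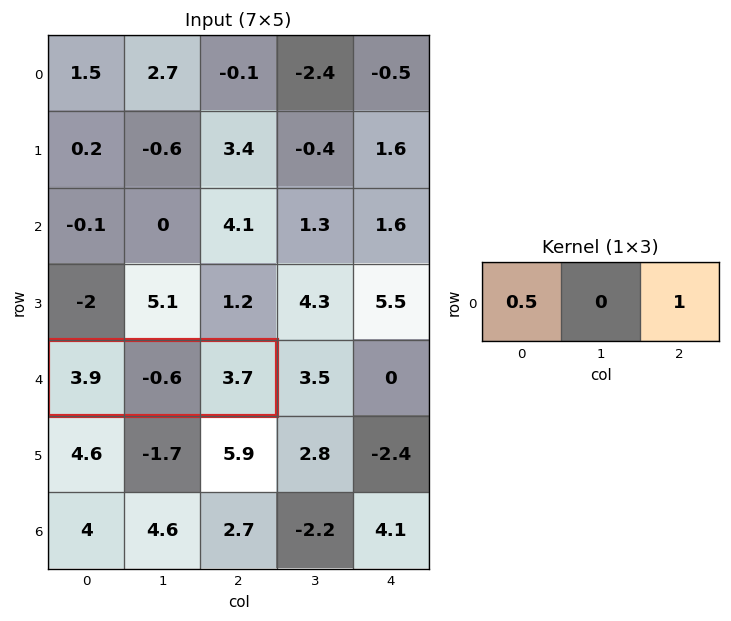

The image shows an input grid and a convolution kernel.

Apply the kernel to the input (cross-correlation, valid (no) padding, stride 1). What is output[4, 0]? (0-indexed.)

5.65

The receptive field on the input at this output position is [3.9 -0.6 3.7]. Elementwise product with the kernel and sum: 3.9·0.5 + 3.7·1.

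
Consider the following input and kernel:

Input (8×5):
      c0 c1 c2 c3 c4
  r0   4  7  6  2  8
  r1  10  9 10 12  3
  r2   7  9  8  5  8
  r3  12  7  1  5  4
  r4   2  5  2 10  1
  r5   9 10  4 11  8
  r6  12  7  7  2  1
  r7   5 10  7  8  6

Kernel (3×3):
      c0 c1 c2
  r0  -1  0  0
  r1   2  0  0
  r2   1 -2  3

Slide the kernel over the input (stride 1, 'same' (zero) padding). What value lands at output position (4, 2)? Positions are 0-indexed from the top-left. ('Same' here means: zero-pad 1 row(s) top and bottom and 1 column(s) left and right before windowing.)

The receptive field on the zero-padded input at this output position is [7 1 5 / 5 2 10 / 10 4 11]. Elementwise product with the kernel and sum: 7·-1 + 5·2 + 10·1 + 4·-2 + 11·3.

38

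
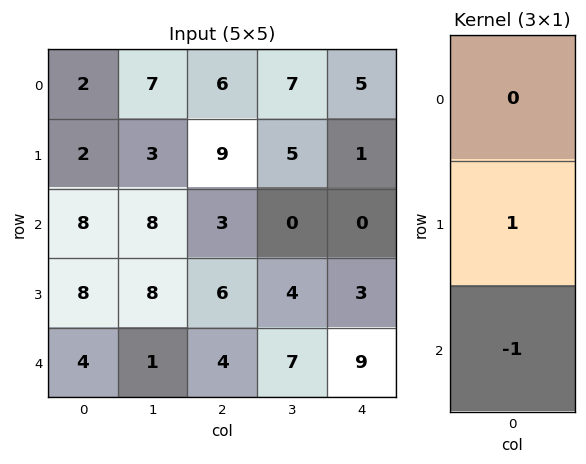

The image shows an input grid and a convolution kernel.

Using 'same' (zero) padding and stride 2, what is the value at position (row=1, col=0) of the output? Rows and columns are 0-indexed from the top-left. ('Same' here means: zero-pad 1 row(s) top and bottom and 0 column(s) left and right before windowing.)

The receptive field on the zero-padded input at this output position is [2 / 8 / 8]. Elementwise product with the kernel and sum: 8·1 + 8·-1.

0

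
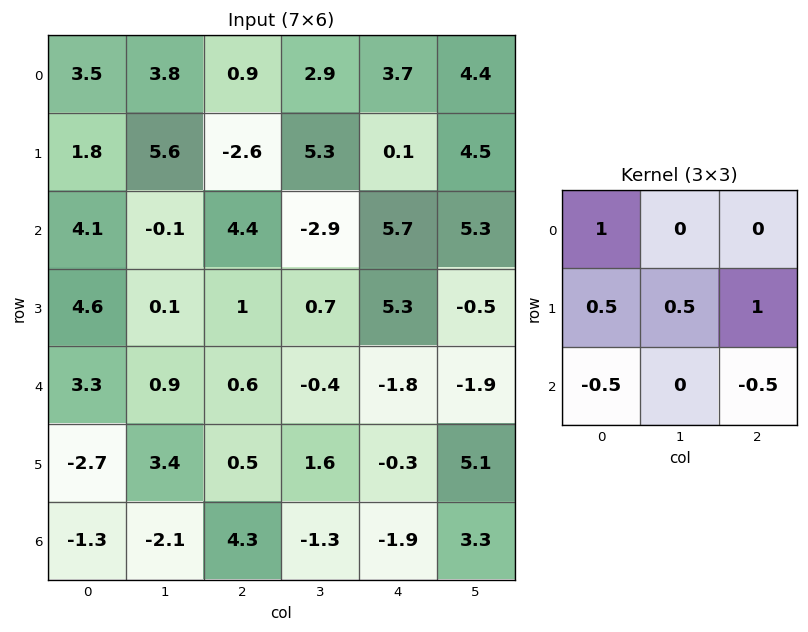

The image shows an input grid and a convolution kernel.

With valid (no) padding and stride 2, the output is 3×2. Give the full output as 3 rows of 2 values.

Output[0,0]: The receptive field on the input at this output position is [3.5 3.8 0.9 / 1.8 5.6 -2.6 / 4.1 -0.1 4.4]. Elementwise product with the kernel and sum: 3.5·1 + 1.8·0.5 + 5.6·0.5 + -2.6·1 + 4.1·-0.5 + 4.4·-0.5.

0.35 -2.7
5.5 11.15
2.65 0.15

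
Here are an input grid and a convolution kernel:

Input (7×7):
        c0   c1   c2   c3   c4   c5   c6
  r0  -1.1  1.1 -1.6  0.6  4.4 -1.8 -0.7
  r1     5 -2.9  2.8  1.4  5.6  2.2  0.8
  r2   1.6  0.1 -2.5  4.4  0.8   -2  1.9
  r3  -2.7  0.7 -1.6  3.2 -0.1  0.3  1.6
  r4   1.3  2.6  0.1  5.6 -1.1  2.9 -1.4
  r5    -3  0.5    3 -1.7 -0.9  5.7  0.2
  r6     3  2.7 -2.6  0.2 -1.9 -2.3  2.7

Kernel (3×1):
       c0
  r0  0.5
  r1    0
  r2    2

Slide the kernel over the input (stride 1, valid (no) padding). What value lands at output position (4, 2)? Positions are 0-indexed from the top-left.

-5.15

The receptive field on the input at this output position is [0.1 / 3 / -2.6]. Elementwise product with the kernel and sum: 0.1·0.5 + -2.6·2.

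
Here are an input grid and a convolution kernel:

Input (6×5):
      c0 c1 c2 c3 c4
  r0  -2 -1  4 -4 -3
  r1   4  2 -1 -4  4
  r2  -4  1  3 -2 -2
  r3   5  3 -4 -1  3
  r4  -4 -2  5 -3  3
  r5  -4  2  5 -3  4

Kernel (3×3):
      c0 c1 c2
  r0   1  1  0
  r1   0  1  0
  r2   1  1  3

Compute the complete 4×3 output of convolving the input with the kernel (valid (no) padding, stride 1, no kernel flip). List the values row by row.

5 0 -9
3 0 -3
9 -6 11
19 2 6

Output[0,0]: The receptive field on the input at this output position is [-2 -1 4 / 4 2 -1 / -4 1 3]. Elementwise product with the kernel and sum: -2·1 + -1·1 + 2·1 + -4·1 + 1·1 + 3·3.
Output[0,1]: The receptive field on the input at this output position is [-1 4 -4 / 2 -1 -4 / 1 3 -2]. Elementwise product with the kernel and sum: -1·1 + 4·1 + -1·1 + 1·1 + 3·1 + -2·3.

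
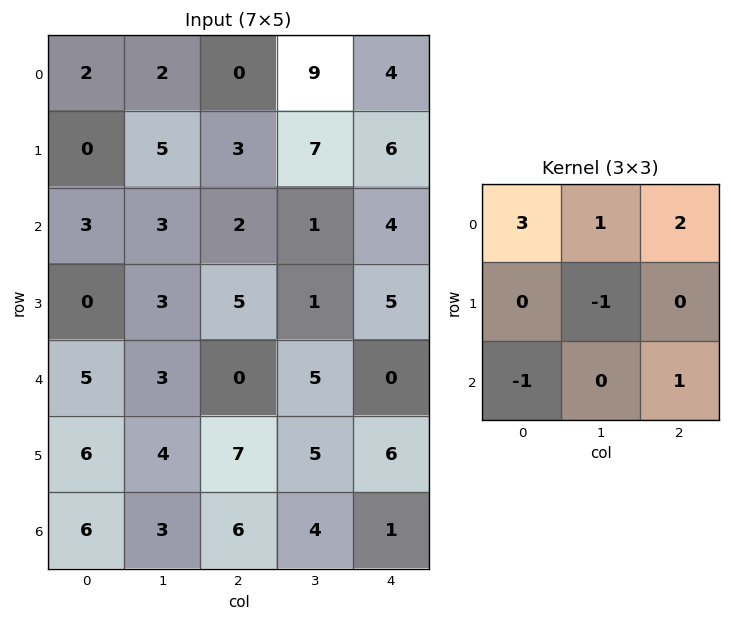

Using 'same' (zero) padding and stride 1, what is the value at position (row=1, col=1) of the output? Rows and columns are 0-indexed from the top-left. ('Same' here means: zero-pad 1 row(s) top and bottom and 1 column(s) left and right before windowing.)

2

The receptive field on the zero-padded input at this output position is [2 2 0 / 0 5 3 / 3 3 2]. Elementwise product with the kernel and sum: 2·3 + 2·1 + 0·2 + 5·-1 + 3·-1 + 2·1.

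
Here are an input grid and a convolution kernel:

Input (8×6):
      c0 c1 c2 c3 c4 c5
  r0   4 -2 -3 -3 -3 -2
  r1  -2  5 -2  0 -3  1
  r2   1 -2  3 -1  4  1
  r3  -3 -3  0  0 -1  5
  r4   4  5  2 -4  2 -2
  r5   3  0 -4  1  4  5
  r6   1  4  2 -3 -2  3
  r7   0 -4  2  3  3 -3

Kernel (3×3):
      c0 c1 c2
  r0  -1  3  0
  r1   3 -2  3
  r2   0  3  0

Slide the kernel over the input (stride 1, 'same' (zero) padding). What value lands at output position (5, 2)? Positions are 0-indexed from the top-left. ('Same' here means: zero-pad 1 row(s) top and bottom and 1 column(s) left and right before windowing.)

The receptive field on the zero-padded input at this output position is [5 2 -4 / 0 -4 1 / 4 2 -3]. Elementwise product with the kernel and sum: 5·-1 + 2·3 + 0·3 + -4·-2 + 1·3 + 2·3.

18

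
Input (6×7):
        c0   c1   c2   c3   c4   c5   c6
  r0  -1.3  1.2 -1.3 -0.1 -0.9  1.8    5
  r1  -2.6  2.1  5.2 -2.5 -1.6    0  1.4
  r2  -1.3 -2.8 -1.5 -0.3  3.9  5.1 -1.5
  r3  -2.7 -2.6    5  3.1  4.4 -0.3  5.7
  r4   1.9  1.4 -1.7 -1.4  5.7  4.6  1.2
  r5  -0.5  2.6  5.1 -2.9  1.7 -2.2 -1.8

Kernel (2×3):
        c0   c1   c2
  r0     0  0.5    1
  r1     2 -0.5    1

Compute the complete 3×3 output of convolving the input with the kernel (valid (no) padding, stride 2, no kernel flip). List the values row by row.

-1.75 9.1 4.1
-2 16.6 15.7
1.8 18.35 6.2

Output[0,0]: The receptive field on the input at this output position is [-1.3 1.2 -1.3 / -2.6 2.1 5.2]. Elementwise product with the kernel and sum: 1.2·0.5 + -1.3·1 + -2.6·2 + 2.1·-0.5 + 5.2·1.
Output[0,1]: The receptive field on the input at this output position is [-1.3 -0.1 -0.9 / 5.2 -2.5 -1.6]. Elementwise product with the kernel and sum: -0.1·0.5 + -0.9·1 + 5.2·2 + -2.5·-0.5 + -1.6·1.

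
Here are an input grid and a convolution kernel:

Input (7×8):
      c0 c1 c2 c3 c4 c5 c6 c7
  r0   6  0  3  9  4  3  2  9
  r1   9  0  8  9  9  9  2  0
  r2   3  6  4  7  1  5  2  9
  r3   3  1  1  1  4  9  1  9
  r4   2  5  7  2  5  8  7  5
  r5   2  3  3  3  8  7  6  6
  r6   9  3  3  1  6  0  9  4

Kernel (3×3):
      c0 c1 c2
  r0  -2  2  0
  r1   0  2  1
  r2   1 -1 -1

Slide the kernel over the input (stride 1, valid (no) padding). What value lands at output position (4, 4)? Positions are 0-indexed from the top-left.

23

The receptive field on the input at this output position is [5 8 7 / 8 7 6 / 6 0 9]. Elementwise product with the kernel and sum: 5·-2 + 8·2 + 7·2 + 6·1 + 6·1 + 0·-1 + 9·-1.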